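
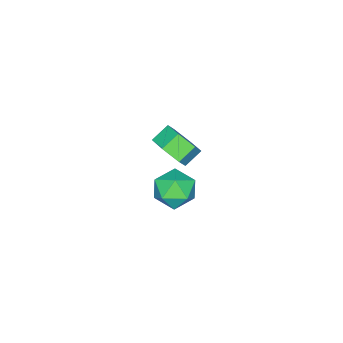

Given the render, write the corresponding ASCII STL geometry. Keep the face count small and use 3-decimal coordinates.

solid 
facet normal -0.274 0.960 0.063
outer loop
vertex -1.45 0.505 -2.272
vertex -1.705 0.358 -1.142
vertex -0.631 0.686 -1.46
endloop
endfacet
facet normal 0.234 0.872 -0.430
outer loop
vertex -1.45 0.505 -2.272
vertex -0.631 0.686 -1.46
vertex -0.36 0.126 -2.447
endloop
endfacet
facet normal -0.006 0.405 -0.914
outer loop
vertex -1.45 0.505 -2.272
vertex -0.36 0.126 -2.447
vertex -1.267 -0.548 -2.74
endloop
endfacet
facet normal -0.663 0.205 -0.720
outer loop
vertex -1.45 0.505 -2.272
vertex -1.267 -0.548 -2.74
vertex -2.098 -0.404 -1.934
endloop
endfacet
facet normal -0.829 0.548 -0.116
outer loop
vertex -1.45 0.505 -2.272
vertex -2.098 -0.404 -1.934
vertex -1.705 0.358 -1.142
endloop
endfacet
facet normal 0.804 0.584 -0.111
outer loop
vertex -0.36 0.126 -2.447
vertex -0.631 0.686 -1.46
vertex 0.058 -0.256 -1.426
endloop
endfacet
facet normal -0.018 0.726 0.687
outer loop
vertex -0.631 0.686 -1.46
vertex -1.705 0.358 -1.142
vertex -0.773 -0.112 -0.62
endloop
endfacet
facet normal -0.916 0.059 0.397
outer loop
vertex -1.705 0.358 -1.142
vertex -2.098 -0.404 -1.934
vertex -1.68 -0.786 -0.913
endloop
endfacet
facet normal -0.648 -0.495 -0.579
outer loop
vertex -2.098 -0.404 -1.934
vertex -1.267 -0.548 -2.74
vertex -1.409 -1.346 -1.9
endloop
endfacet
facet normal 0.415 -0.170 -0.894
outer loop
vertex -1.267 -0.548 -2.74
vertex -0.36 0.126 -2.447
vertex -0.335 -1.018 -2.218
endloop
endfacet
facet normal 0.663 -0.205 0.720
outer loop
vertex -0.59 -1.165 -1.088
vertex 0.058 -0.256 -1.426
vertex -0.773 -0.112 -0.62
endloop
endfacet
facet normal 0.006 -0.405 0.914
outer loop
vertex -0.59 -1.165 -1.088
vertex -0.773 -0.112 -0.62
vertex -1.68 -0.786 -0.913
endloop
endfacet
facet normal -0.234 -0.872 0.430
outer loop
vertex -0.59 -1.165 -1.088
vertex -1.68 -0.786 -0.913
vertex -1.409 -1.346 -1.9
endloop
endfacet
facet normal 0.274 -0.960 -0.063
outer loop
vertex -0.59 -1.165 -1.088
vertex -1.409 -1.346 -1.9
vertex -0.335 -1.018 -2.218
endloop
endfacet
facet normal 0.829 -0.548 0.116
outer loop
vertex -0.59 -1.165 -1.088
vertex -0.335 -1.018 -2.218
vertex 0.058 -0.256 -1.426
endloop
endfacet
facet normal 0.648 0.495 0.579
outer loop
vertex -0.773 -0.112 -0.62
vertex 0.058 -0.256 -1.426
vertex -0.631 0.686 -1.46
endloop
endfacet
facet normal -0.415 0.170 0.894
outer loop
vertex -1.68 -0.786 -0.913
vertex -0.773 -0.112 -0.62
vertex -1.705 0.358 -1.142
endloop
endfacet
facet normal -0.804 -0.584 0.111
outer loop
vertex -1.409 -1.346 -1.9
vertex -1.68 -0.786 -0.913
vertex -2.098 -0.404 -1.934
endloop
endfacet
facet normal 0.018 -0.726 -0.687
outer loop
vertex -0.335 -1.018 -2.218
vertex -1.409 -1.346 -1.9
vertex -1.267 -0.548 -2.74
endloop
endfacet
facet normal 0.916 -0.059 -0.397
outer loop
vertex 0.058 -0.256 -1.426
vertex -0.335 -1.018 -2.218
vertex -0.36 0.126 -2.447
endloop
endfacet
facet normal 0.808 -0.248 -0.534
outer loop
vertex 1.46 0.808 4.324
vertex 0.89 0.741 3.492
vertex 1.323 1.62 3.74
endloop
endfacet
facet normal 0.572 0.540 0.617
outer loop
vertex 1.46 0.808 4.324
vertex 1.323 1.62 3.74
vertex 0.619 1.065 4.879
endloop
endfacet
facet normal 0.572 0.540 0.617
outer loop
vertex 0.619 1.065 4.879
vertex 1.323 1.62 3.74
vertex 0.482 1.877 4.295
endloop
endfacet
facet normal -0.808 0.248 0.534
outer loop
vertex 0.619 1.065 4.879
vertex 0.482 1.877 4.295
vertex 0.05 0.999 4.048
endloop
endfacet
facet normal 0.808 -0.247 -0.534
outer loop
vertex 1.323 1.62 3.74
vertex 0.89 0.741 3.492
vertex 0.753 1.554 2.908
endloop
endfacet
facet normal 0.169 0.967 -0.192
outer loop
vertex 1.323 1.62 3.74
vertex 0.753 1.554 2.908
vertex 0.482 1.877 4.295
endloop
endfacet
facet normal 0.168 0.967 -0.192
outer loop
vertex 0.482 1.877 4.295
vertex 0.753 1.554 2.908
vertex -0.088 1.811 3.464
endloop
endfacet
facet normal -0.808 0.247 0.535
outer loop
vertex 0.482 1.877 4.295
vertex -0.088 1.811 3.464
vertex 0.05 0.999 4.048
endloop
endfacet
facet normal 0.809 -0.247 -0.534
outer loop
vertex 0.753 1.554 2.908
vertex 0.89 0.741 3.492
vertex 0.321 0.675 2.661
endloop
endfacet
facet normal -0.405 0.426 -0.809
outer loop
vertex 0.753 1.554 2.908
vertex 0.321 0.675 2.661
vertex -0.088 1.811 3.464
endloop
endfacet
facet normal -0.404 0.427 -0.809
outer loop
vertex -0.088 1.811 3.464
vertex 0.321 0.675 2.661
vertex -0.52 0.932 3.216
endloop
endfacet
facet normal -0.809 0.247 0.534
outer loop
vertex -0.088 1.811 3.464
vertex -0.52 0.932 3.216
vertex 0.05 0.999 4.048
endloop
endfacet
facet normal 0.808 -0.248 -0.534
outer loop
vertex 0.321 0.675 2.661
vertex 0.89 0.741 3.492
vertex 0.458 -0.137 3.245
endloop
endfacet
facet normal -0.572 -0.540 -0.617
outer loop
vertex 0.321 0.675 2.661
vertex 0.458 -0.137 3.245
vertex -0.52 0.932 3.216
endloop
endfacet
facet normal -0.572 -0.540 -0.617
outer loop
vertex -0.52 0.932 3.216
vertex 0.458 -0.137 3.245
vertex -0.383 0.12 3.8
endloop
endfacet
facet normal -0.808 0.248 0.534
outer loop
vertex -0.52 0.932 3.216
vertex -0.383 0.12 3.8
vertex 0.05 0.999 4.048
endloop
endfacet
facet normal 0.808 -0.247 -0.535
outer loop
vertex 0.458 -0.137 3.245
vertex 0.89 0.741 3.492
vertex 1.028 -0.071 4.076
endloop
endfacet
facet normal -0.168 -0.967 0.192
outer loop
vertex 0.458 -0.137 3.245
vertex 1.028 -0.071 4.076
vertex -0.383 0.12 3.8
endloop
endfacet
facet normal -0.168 -0.967 0.192
outer loop
vertex -0.383 0.12 3.8
vertex 1.028 -0.071 4.076
vertex 0.187 0.186 4.632
endloop
endfacet
facet normal -0.808 0.247 0.534
outer loop
vertex -0.383 0.12 3.8
vertex 0.187 0.186 4.632
vertex 0.05 0.999 4.048
endloop
endfacet
facet normal 0.809 -0.247 -0.534
outer loop
vertex 1.028 -0.071 4.076
vertex 0.89 0.741 3.492
vertex 1.46 0.808 4.324
endloop
endfacet
facet normal 0.404 -0.427 0.809
outer loop
vertex 1.028 -0.071 4.076
vertex 1.46 0.808 4.324
vertex 0.187 0.186 4.632
endloop
endfacet
facet normal 0.404 -0.426 0.809
outer loop
vertex 0.187 0.186 4.632
vertex 1.46 0.808 4.324
vertex 0.619 1.065 4.879
endloop
endfacet
facet normal -0.809 0.247 0.534
outer loop
vertex 0.187 0.186 4.632
vertex 0.619 1.065 4.879
vertex 0.05 0.999 4.048
endloop
endfacet

endsolid


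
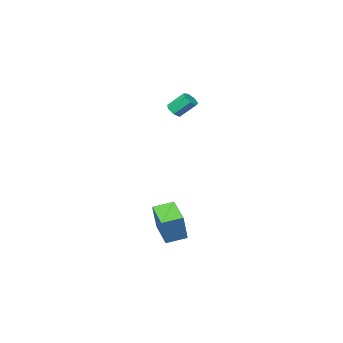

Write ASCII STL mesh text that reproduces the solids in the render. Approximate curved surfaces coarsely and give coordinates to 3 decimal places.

solid 
facet normal 0.474 -0.525 -0.707
outer loop
vertex 0.78 -1.48 3.143
vertex 0.285 -1.559 2.87
vertex 0.662 -1.135 2.808
endloop
endfacet
facet normal 0.847 0.489 0.205
outer loop
vertex 0.78 -1.48 3.143
vertex 0.662 -1.135 2.808
vertex 0.149 -0.782 4.083
endloop
endfacet
facet normal 0.847 0.489 0.205
outer loop
vertex 0.149 -0.782 4.083
vertex 0.662 -1.135 2.808
vertex 0.031 -0.437 3.748
endloop
endfacet
facet normal -0.475 0.524 0.707
outer loop
vertex 0.149 -0.782 4.083
vertex 0.031 -0.437 3.748
vertex -0.345 -0.861 3.81
endloop
endfacet
facet normal 0.474 -0.525 -0.707
outer loop
vertex 0.662 -1.135 2.808
vertex 0.285 -1.559 2.87
vertex 0.26 -1.11 2.52
endloop
endfacet
facet normal 0.341 0.850 -0.402
outer loop
vertex 0.662 -1.135 2.808
vertex 0.26 -1.11 2.52
vertex 0.031 -0.437 3.748
endloop
endfacet
facet normal 0.342 0.850 -0.402
outer loop
vertex 0.031 -0.437 3.748
vertex 0.26 -1.11 2.52
vertex -0.37 -0.412 3.46
endloop
endfacet
facet normal -0.475 0.524 0.707
outer loop
vertex 0.031 -0.437 3.748
vertex -0.37 -0.412 3.46
vertex -0.345 -0.861 3.81
endloop
endfacet
facet normal 0.476 -0.524 -0.706
outer loop
vertex 0.26 -1.11 2.52
vertex 0.285 -1.559 2.87
vertex -0.122 -1.423 2.495
endloop
endfacet
facet normal -0.421 0.570 -0.705
outer loop
vertex 0.26 -1.11 2.52
vertex -0.122 -1.423 2.495
vertex -0.37 -0.412 3.46
endloop
endfacet
facet normal -0.422 0.570 -0.705
outer loop
vertex -0.37 -0.412 3.46
vertex -0.122 -1.423 2.495
vertex -0.753 -0.725 3.436
endloop
endfacet
facet normal -0.473 0.525 0.707
outer loop
vertex -0.37 -0.412 3.46
vertex -0.753 -0.725 3.436
vertex -0.345 -0.861 3.81
endloop
endfacet
facet normal 0.475 -0.526 -0.706
outer loop
vertex -0.122 -1.423 2.495
vertex 0.285 -1.559 2.87
vertex -0.198 -1.838 2.753
endloop
endfacet
facet normal -0.867 -0.139 -0.479
outer loop
vertex -0.122 -1.423 2.495
vertex -0.198 -1.838 2.753
vertex -0.753 -0.725 3.436
endloop
endfacet
facet normal -0.867 -0.139 -0.478
outer loop
vertex -0.753 -0.725 3.436
vertex -0.198 -1.838 2.753
vertex -0.828 -1.14 3.693
endloop
endfacet
facet normal -0.474 0.524 0.708
outer loop
vertex -0.753 -0.725 3.436
vertex -0.828 -1.14 3.693
vertex -0.345 -0.861 3.81
endloop
endfacet
facet normal 0.474 -0.525 -0.707
outer loop
vertex -0.198 -1.838 2.753
vertex 0.285 -1.559 2.87
vertex 0.091 -2.043 3.099
endloop
endfacet
facet normal -0.659 -0.744 0.110
outer loop
vertex -0.198 -1.838 2.753
vertex 0.091 -2.043 3.099
vertex -0.828 -1.14 3.693
endloop
endfacet
facet normal -0.660 -0.743 0.109
outer loop
vertex -0.828 -1.14 3.693
vertex 0.091 -2.043 3.099
vertex -0.54 -1.345 4.039
endloop
endfacet
facet normal -0.475 0.525 0.706
outer loop
vertex -0.828 -1.14 3.693
vertex -0.54 -1.345 4.039
vertex -0.345 -0.861 3.81
endloop
endfacet
facet normal 0.474 -0.525 -0.707
outer loop
vertex 0.091 -2.043 3.099
vertex 0.285 -1.559 2.87
vertex 0.525 -1.884 3.272
endloop
endfacet
facet normal 0.044 -0.788 0.614
outer loop
vertex 0.091 -2.043 3.099
vertex 0.525 -1.884 3.272
vertex -0.54 -1.345 4.039
endloop
endfacet
facet normal 0.044 -0.788 0.614
outer loop
vertex -0.54 -1.345 4.039
vertex 0.525 -1.884 3.272
vertex -0.105 -1.186 4.212
endloop
endfacet
facet normal -0.473 0.525 0.707
outer loop
vertex -0.54 -1.345 4.039
vertex -0.105 -1.186 4.212
vertex -0.345 -0.861 3.81
endloop
endfacet
facet normal 0.474 -0.525 -0.707
outer loop
vertex 0.525 -1.884 3.272
vertex 0.285 -1.559 2.87
vertex 0.78 -1.48 3.143
endloop
endfacet
facet normal 0.714 -0.241 0.657
outer loop
vertex 0.525 -1.884 3.272
vertex 0.78 -1.48 3.143
vertex -0.105 -1.186 4.212
endloop
endfacet
facet normal 0.715 -0.239 0.657
outer loop
vertex -0.105 -1.186 4.212
vertex 0.78 -1.48 3.143
vertex 0.149 -0.782 4.083
endloop
endfacet
facet normal -0.475 0.524 0.707
outer loop
vertex -0.105 -1.186 4.212
vertex 0.149 -0.782 4.083
vertex -0.345 -0.861 3.81
endloop
endfacet
facet normal -0.891 0.400 0.216
outer loop
vertex 3.186 2.14 -2.309
vertex 3.72 3.638 -2.88
vertex 2.536 1.678 -4.132
endloop
endfacet
facet normal -0.316 -0.887 0.337
outer loop
vertex 3.64 1.182 -4.4
vertex 3.186 2.14 -2.309
vertex 2.536 1.678 -4.132
endloop
endfacet
facet normal -0.891 0.400 0.216
outer loop
vertex 2.536 1.678 -4.132
vertex 3.72 3.638 -2.88
vertex 3.07 3.176 -4.703
endloop
endfacet
facet normal -0.327 -0.233 -0.916
outer loop
vertex 3.07 3.176 -4.703
vertex 3.64 1.182 -4.4
vertex 2.536 1.678 -4.132
endloop
endfacet
facet normal 0.327 0.233 0.916
outer loop
vertex 3.186 2.14 -2.309
vertex 4.824 3.142 -3.148
vertex 3.72 3.638 -2.88
endloop
endfacet
facet normal -0.316 -0.887 0.337
outer loop
vertex 4.29 1.644 -2.577
vertex 3.186 2.14 -2.309
vertex 3.64 1.182 -4.4
endloop
endfacet
facet normal 0.327 0.233 0.916
outer loop
vertex 4.29 1.644 -2.577
vertex 4.824 3.142 -3.148
vertex 3.186 2.14 -2.309
endloop
endfacet
facet normal 0.316 0.887 -0.337
outer loop
vertex 3.72 3.638 -2.88
vertex 4.824 3.142 -3.148
vertex 3.07 3.176 -4.703
endloop
endfacet
facet normal -0.327 -0.233 -0.916
outer loop
vertex 4.174 2.68 -4.971
vertex 3.64 1.182 -4.4
vertex 3.07 3.176 -4.703
endloop
endfacet
facet normal 0.316 0.887 -0.337
outer loop
vertex 3.07 3.176 -4.703
vertex 4.824 3.142 -3.148
vertex 4.174 2.68 -4.971
endloop
endfacet
facet normal 0.891 -0.400 -0.216
outer loop
vertex 4.174 2.68 -4.971
vertex 4.29 1.644 -2.577
vertex 3.64 1.182 -4.4
endloop
endfacet
facet normal 0.891 -0.400 -0.216
outer loop
vertex 4.824 3.142 -3.148
vertex 4.29 1.644 -2.577
vertex 4.174 2.68 -4.971
endloop
endfacet

endsolid


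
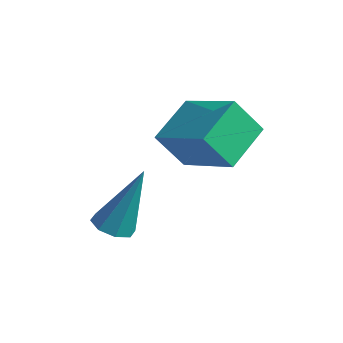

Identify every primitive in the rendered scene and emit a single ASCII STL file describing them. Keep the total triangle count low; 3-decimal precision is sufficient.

solid 
facet normal -0.205 -0.362 -0.909
outer loop
vertex 0.365 0.558 -3.99
vertex -0.029 0.937 -4.052
vertex 0.509 0.913 -4.164
endloop
endfacet
facet normal 0.939 -0.286 0.193
outer loop
vertex 0.365 0.558 -3.99
vertex 0.509 0.913 -4.164
vertex 0.349 1.603 -2.368
endloop
endfacet
facet normal -0.206 -0.358 -0.911
outer loop
vertex 0.509 0.913 -4.164
vertex -0.029 0.937 -4.052
vertex 0.338 1.283 -4.271
endloop
endfacet
facet normal 0.913 0.401 -0.073
outer loop
vertex 0.509 0.913 -4.164
vertex 0.338 1.283 -4.271
vertex 0.349 1.603 -2.368
endloop
endfacet
facet normal -0.204 -0.360 -0.910
outer loop
vertex 0.338 1.283 -4.271
vertex -0.029 0.937 -4.052
vertex -0.048 1.449 -4.25
endloop
endfacet
facet normal 0.383 0.911 -0.155
outer loop
vertex 0.338 1.283 -4.271
vertex -0.048 1.449 -4.25
vertex 0.349 1.603 -2.368
endloop
endfacet
facet normal -0.205 -0.360 -0.910
outer loop
vertex -0.048 1.449 -4.25
vertex -0.029 0.937 -4.052
vertex -0.423 1.316 -4.113
endloop
endfacet
facet normal -0.336 0.942 -0.006
outer loop
vertex -0.048 1.449 -4.25
vertex -0.423 1.316 -4.113
vertex 0.349 1.603 -2.368
endloop
endfacet
facet normal -0.205 -0.360 -0.910
outer loop
vertex -0.423 1.316 -4.113
vertex -0.029 0.937 -4.052
vertex -0.567 0.96 -3.94
endloop
endfacet
facet normal -0.830 0.476 0.289
outer loop
vertex -0.423 1.316 -4.113
vertex -0.567 0.96 -3.94
vertex 0.349 1.603 -2.368
endloop
endfacet
facet normal -0.205 -0.359 -0.911
outer loop
vertex -0.567 0.96 -3.94
vertex -0.029 0.937 -4.052
vertex -0.396 0.591 -3.833
endloop
endfacet
facet normal -0.804 -0.212 0.555
outer loop
vertex -0.567 0.96 -3.94
vertex -0.396 0.591 -3.833
vertex 0.349 1.603 -2.368
endloop
endfacet
facet normal -0.203 -0.361 -0.910
outer loop
vertex -0.396 0.591 -3.833
vertex -0.029 0.937 -4.052
vertex -0.01 0.424 -3.853
endloop
endfacet
facet normal -0.278 -0.719 0.638
outer loop
vertex -0.396 0.591 -3.833
vertex -0.01 0.424 -3.853
vertex 0.349 1.603 -2.368
endloop
endfacet
facet normal -0.204 -0.361 -0.910
outer loop
vertex -0.01 0.424 -3.853
vertex -0.029 0.937 -4.052
vertex 0.365 0.558 -3.99
endloop
endfacet
facet normal 0.446 -0.750 0.488
outer loop
vertex -0.01 0.424 -3.853
vertex 0.365 0.558 -3.99
vertex 0.349 1.603 -2.368
endloop
endfacet
facet normal -0.456 -0.350 0.818
outer loop
vertex 1.425 2.359 -1.196
vertex 1.31 3.636 -0.713
vertex -0.099 2.517 -1.978
endloop
endfacet
facet normal 0.084 -0.932 -0.353
outer loop
vertex 0.43 2.924 -2.927
vertex 1.425 2.359 -1.196
vertex -0.099 2.517 -1.978
endloop
endfacet
facet normal -0.456 -0.350 0.818
outer loop
vertex -0.099 2.517 -1.978
vertex 1.31 3.636 -0.713
vertex -0.214 3.794 -1.495
endloop
endfacet
facet normal -0.886 0.092 -0.454
outer loop
vertex -0.214 3.794 -1.495
vertex 0.43 2.924 -2.927
vertex -0.099 2.517 -1.978
endloop
endfacet
facet normal 0.886 -0.092 0.454
outer loop
vertex 1.425 2.359 -1.196
vertex 1.839 4.043 -1.662
vertex 1.31 3.636 -0.713
endloop
endfacet
facet normal 0.084 -0.932 -0.353
outer loop
vertex 1.954 2.766 -2.145
vertex 1.425 2.359 -1.196
vertex 0.43 2.924 -2.927
endloop
endfacet
facet normal 0.886 -0.092 0.454
outer loop
vertex 1.954 2.766 -2.145
vertex 1.839 4.043 -1.662
vertex 1.425 2.359 -1.196
endloop
endfacet
facet normal -0.084 0.932 0.353
outer loop
vertex 1.31 3.636 -0.713
vertex 1.839 4.043 -1.662
vertex -0.214 3.794 -1.495
endloop
endfacet
facet normal -0.886 0.092 -0.454
outer loop
vertex 0.315 4.201 -2.444
vertex 0.43 2.924 -2.927
vertex -0.214 3.794 -1.495
endloop
endfacet
facet normal -0.084 0.932 0.353
outer loop
vertex -0.214 3.794 -1.495
vertex 1.839 4.043 -1.662
vertex 0.315 4.201 -2.444
endloop
endfacet
facet normal 0.456 0.350 -0.818
outer loop
vertex 0.315 4.201 -2.444
vertex 1.954 2.766 -2.145
vertex 0.43 2.924 -2.927
endloop
endfacet
facet normal 0.456 0.350 -0.818
outer loop
vertex 1.839 4.043 -1.662
vertex 1.954 2.766 -2.145
vertex 0.315 4.201 -2.444
endloop
endfacet

endsolid


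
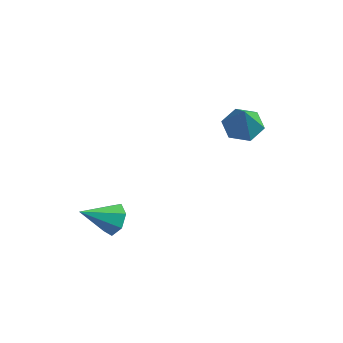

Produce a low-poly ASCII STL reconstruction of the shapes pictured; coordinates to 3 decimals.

solid 
facet normal -0.215 0.388 -0.896
outer loop
vertex 3.276 3.173 0.724
vertex 2.49 2.92 0.803
vertex 2.713 3.671 1.075
endloop
endfacet
facet normal 0.726 0.461 0.511
outer loop
vertex 3.276 3.173 0.724
vertex 2.713 3.671 1.075
vertex 2.81 2.34 2.137
endloop
endfacet
facet normal -0.215 0.388 -0.896
outer loop
vertex 2.713 3.671 1.075
vertex 2.49 2.92 0.803
vertex 1.926 3.418 1.154
endloop
endfacet
facet normal -0.119 0.614 0.780
outer loop
vertex 2.713 3.671 1.075
vertex 1.926 3.418 1.154
vertex 2.81 2.34 2.137
endloop
endfacet
facet normal -0.214 0.389 -0.896
outer loop
vertex 1.926 3.418 1.154
vertex 2.49 2.92 0.803
vertex 1.703 2.666 0.881
endloop
endfacet
facet normal -0.752 -0.016 0.659
outer loop
vertex 1.926 3.418 1.154
vertex 1.703 2.666 0.881
vertex 2.81 2.34 2.137
endloop
endfacet
facet normal -0.214 0.389 -0.896
outer loop
vertex 1.703 2.666 0.881
vertex 2.49 2.92 0.803
vertex 2.267 2.168 0.53
endloop
endfacet
facet normal -0.539 -0.799 0.268
outer loop
vertex 1.703 2.666 0.881
vertex 2.267 2.168 0.53
vertex 2.81 2.34 2.137
endloop
endfacet
facet normal -0.216 0.389 -0.896
outer loop
vertex 2.267 2.168 0.53
vertex 2.49 2.92 0.803
vertex 3.053 2.422 0.451
endloop
endfacet
facet normal 0.307 -0.952 -0.002
outer loop
vertex 2.267 2.168 0.53
vertex 3.053 2.422 0.451
vertex 2.81 2.34 2.137
endloop
endfacet
facet normal -0.215 0.389 -0.895
outer loop
vertex 3.053 2.422 0.451
vertex 2.49 2.92 0.803
vertex 3.276 3.173 0.724
endloop
endfacet
facet normal 0.939 -0.322 0.120
outer loop
vertex 3.053 2.422 0.451
vertex 3.276 3.173 0.724
vertex 2.81 2.34 2.137
endloop
endfacet
facet normal 0.571 0.609 -0.550
outer loop
vertex -0.061 -1.603 -2.037
vertex -0.563 -1.622 -2.58
vertex -0.517 -1.152 -2.011
endloop
endfacet
facet normal 0.160 0.105 0.982
outer loop
vertex -0.061 -1.603 -2.037
vertex -0.517 -1.152 -2.011
vertex -1.477 -2.598 -1.7
endloop
endfacet
facet normal 0.571 0.610 -0.550
outer loop
vertex -0.517 -1.152 -2.011
vertex -0.563 -1.622 -2.58
vertex -1.008 -1.055 -2.413
endloop
endfacet
facet normal -0.495 0.484 0.722
outer loop
vertex -0.517 -1.152 -2.011
vertex -1.008 -1.055 -2.413
vertex -1.477 -2.598 -1.7
endloop
endfacet
facet normal 0.570 0.610 -0.551
outer loop
vertex -1.008 -1.055 -2.413
vertex -0.563 -1.622 -2.58
vertex -1.164 -1.386 -2.941
endloop
endfacet
facet normal -0.944 0.322 0.077
outer loop
vertex -1.008 -1.055 -2.413
vertex -1.164 -1.386 -2.941
vertex -1.477 -2.598 -1.7
endloop
endfacet
facet normal 0.570 0.609 -0.551
outer loop
vertex -1.164 -1.386 -2.941
vertex -0.563 -1.622 -2.58
vertex -0.868 -1.895 -3.197
endloop
endfacet
facet normal -0.847 -0.258 -0.466
outer loop
vertex -1.164 -1.386 -2.941
vertex -0.868 -1.895 -3.197
vertex -1.477 -2.598 -1.7
endloop
endfacet
facet normal 0.570 0.609 -0.551
outer loop
vertex -0.868 -1.895 -3.197
vertex -0.563 -1.622 -2.58
vertex -0.342 -2.198 -2.988
endloop
endfacet
facet normal -0.276 -0.822 -0.498
outer loop
vertex -0.868 -1.895 -3.197
vertex -0.342 -2.198 -2.988
vertex -1.477 -2.598 -1.7
endloop
endfacet
facet normal 0.572 0.609 -0.550
outer loop
vertex -0.342 -2.198 -2.988
vertex -0.563 -1.622 -2.58
vertex 0.017 -2.069 -2.472
endloop
endfacet
facet normal 0.335 -0.942 0.003
outer loop
vertex -0.342 -2.198 -2.988
vertex 0.017 -2.069 -2.472
vertex -1.477 -2.598 -1.7
endloop
endfacet
facet normal 0.572 0.609 -0.550
outer loop
vertex 0.017 -2.069 -2.472
vertex -0.563 -1.622 -2.58
vertex -0.061 -1.603 -2.037
endloop
endfacet
facet normal 0.530 -0.530 0.662
outer loop
vertex 0.017 -2.069 -2.472
vertex -0.061 -1.603 -2.037
vertex -1.477 -2.598 -1.7
endloop
endfacet

endsolid


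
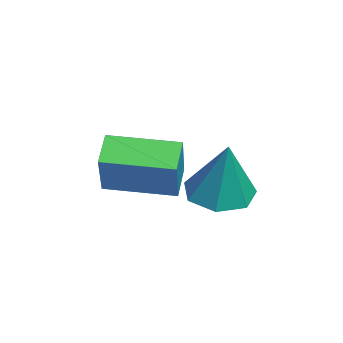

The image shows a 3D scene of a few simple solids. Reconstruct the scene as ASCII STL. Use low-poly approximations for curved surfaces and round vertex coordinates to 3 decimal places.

solid 
facet normal -0.361 -0.089 -0.928
outer loop
vertex -0.2 0.235 1.207
vertex -1.026 0.356 1.517
vertex -0.445 0.967 1.232
endloop
endfacet
facet normal 0.948 0.316 0.027
outer loop
vertex -0.2 0.235 1.207
vertex -0.445 0.967 1.232
vertex -0.354 0.524 3.243
endloop
endfacet
facet normal -0.360 -0.091 -0.929
outer loop
vertex -0.445 0.967 1.232
vertex -1.026 0.356 1.517
vertex -1.128 1.239 1.47
endloop
endfacet
facet normal 0.417 0.891 0.178
outer loop
vertex -0.445 0.967 1.232
vertex -1.128 1.239 1.47
vertex -0.354 0.524 3.243
endloop
endfacet
facet normal -0.361 -0.091 -0.928
outer loop
vertex -1.128 1.239 1.47
vertex -1.026 0.356 1.517
vertex -1.733 0.846 1.744
endloop
endfacet
facet normal -0.320 0.822 0.471
outer loop
vertex -1.128 1.239 1.47
vertex -1.733 0.846 1.744
vertex -0.354 0.524 3.243
endloop
endfacet
facet normal -0.361 -0.091 -0.928
outer loop
vertex -1.733 0.846 1.744
vertex -1.026 0.356 1.517
vertex -1.806 0.084 1.847
endloop
endfacet
facet normal -0.709 0.161 0.687
outer loop
vertex -1.733 0.846 1.744
vertex -1.806 0.084 1.847
vertex -0.354 0.524 3.243
endloop
endfacet
facet normal -0.361 -0.091 -0.928
outer loop
vertex -1.806 0.084 1.847
vertex -1.026 0.356 1.517
vertex -1.291 -0.473 1.701
endloop
endfacet
facet normal -0.456 -0.595 0.662
outer loop
vertex -1.806 0.084 1.847
vertex -1.291 -0.473 1.701
vertex -0.354 0.524 3.243
endloop
endfacet
facet normal -0.361 -0.090 -0.928
outer loop
vertex -1.291 -0.473 1.701
vertex -1.026 0.356 1.517
vertex -0.576 -0.406 1.416
endloop
endfacet
facet normal 0.248 -0.875 0.415
outer loop
vertex -1.291 -0.473 1.701
vertex -0.576 -0.406 1.416
vertex -0.354 0.524 3.243
endloop
endfacet
facet normal -0.362 -0.091 -0.928
outer loop
vertex -0.576 -0.406 1.416
vertex -1.026 0.356 1.517
vertex -0.2 0.235 1.207
endloop
endfacet
facet normal 0.873 -0.469 0.133
outer loop
vertex -0.576 -0.406 1.416
vertex -0.2 0.235 1.207
vertex -0.354 0.524 3.243
endloop
endfacet
facet normal -0.775 0.166 0.609
outer loop
vertex -3.208 -2.375 2.544
vertex -2.918 -0.473 2.395
vertex -4.257 -2.321 1.195
endloop
endfacet
facet normal -0.150 -0.986 0.077
outer loop
vertex -3.482 -2.487 0.585
vertex -3.208 -2.375 2.544
vertex -4.257 -2.321 1.195
endloop
endfacet
facet normal -0.775 0.166 0.609
outer loop
vertex -4.257 -2.321 1.195
vertex -2.918 -0.473 2.395
vertex -3.967 -0.419 1.045
endloop
endfacet
facet normal -0.614 0.031 -0.789
outer loop
vertex -3.967 -0.419 1.045
vertex -3.482 -2.487 0.585
vertex -4.257 -2.321 1.195
endloop
endfacet
facet normal 0.614 -0.032 0.789
outer loop
vertex -3.208 -2.375 2.544
vertex -2.143 -0.639 1.785
vertex -2.918 -0.473 2.395
endloop
endfacet
facet normal -0.150 -0.986 0.077
outer loop
vertex -2.433 -2.541 1.935
vertex -3.208 -2.375 2.544
vertex -3.482 -2.487 0.585
endloop
endfacet
facet normal 0.613 -0.031 0.789
outer loop
vertex -2.433 -2.541 1.935
vertex -2.143 -0.639 1.785
vertex -3.208 -2.375 2.544
endloop
endfacet
facet normal 0.150 0.986 -0.077
outer loop
vertex -2.918 -0.473 2.395
vertex -2.143 -0.639 1.785
vertex -3.967 -0.419 1.045
endloop
endfacet
facet normal -0.613 0.032 -0.789
outer loop
vertex -3.192 -0.585 0.436
vertex -3.482 -2.487 0.585
vertex -3.967 -0.419 1.045
endloop
endfacet
facet normal 0.150 0.986 -0.077
outer loop
vertex -3.967 -0.419 1.045
vertex -2.143 -0.639 1.785
vertex -3.192 -0.585 0.436
endloop
endfacet
facet normal 0.775 -0.166 -0.609
outer loop
vertex -3.192 -0.585 0.436
vertex -2.433 -2.541 1.935
vertex -3.482 -2.487 0.585
endloop
endfacet
facet normal 0.775 -0.166 -0.609
outer loop
vertex -2.143 -0.639 1.785
vertex -2.433 -2.541 1.935
vertex -3.192 -0.585 0.436
endloop
endfacet

endsolid


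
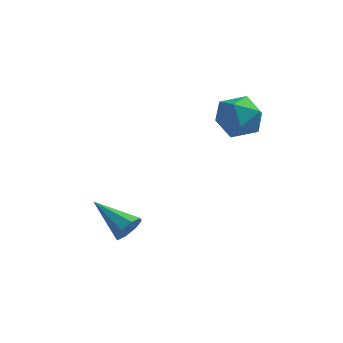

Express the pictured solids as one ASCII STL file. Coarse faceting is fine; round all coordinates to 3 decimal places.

solid 
facet normal 0.832 -0.336 -0.441
outer loop
vertex -0.297 -0.487 -1.411
vertex -0.683 -0.726 -1.957
vertex -0.355 -0.115 -1.804
endloop
endfacet
facet normal 0.249 0.722 0.646
outer loop
vertex -0.297 -0.487 -1.411
vertex -0.355 -0.115 -1.804
vertex -2.297 -0.074 -1.103
endloop
endfacet
facet normal 0.832 -0.336 -0.441
outer loop
vertex -0.355 -0.115 -1.804
vertex -0.683 -0.726 -1.957
vertex -0.605 -0.102 -2.286
endloop
endfacet
facet normal 0.026 1.000 0.013
outer loop
vertex -0.355 -0.115 -1.804
vertex -0.605 -0.102 -2.286
vertex -2.297 -0.074 -1.103
endloop
endfacet
facet normal 0.833 -0.336 -0.440
outer loop
vertex -0.605 -0.102 -2.286
vertex -0.683 -0.726 -1.957
vertex -0.9 -0.454 -2.576
endloop
endfacet
facet normal -0.367 0.755 -0.543
outer loop
vertex -0.605 -0.102 -2.286
vertex -0.9 -0.454 -2.576
vertex -2.297 -0.074 -1.103
endloop
endfacet
facet normal 0.833 -0.336 -0.440
outer loop
vertex -0.9 -0.454 -2.576
vertex -0.683 -0.726 -1.957
vertex -1.068 -0.966 -2.503
endloop
endfacet
facet normal -0.702 0.131 -0.700
outer loop
vertex -0.9 -0.454 -2.576
vertex -1.068 -0.966 -2.503
vertex -2.297 -0.074 -1.103
endloop
endfacet
facet normal 0.833 -0.336 -0.440
outer loop
vertex -1.068 -0.966 -2.503
vertex -0.683 -0.726 -1.957
vertex -1.01 -1.337 -2.11
endloop
endfacet
facet normal -0.782 -0.507 -0.363
outer loop
vertex -1.068 -0.966 -2.503
vertex -1.01 -1.337 -2.11
vertex -2.297 -0.074 -1.103
endloop
endfacet
facet normal 0.833 -0.336 -0.439
outer loop
vertex -1.01 -1.337 -2.11
vertex -0.683 -0.726 -1.957
vertex -0.761 -1.35 -1.628
endloop
endfacet
facet normal -0.560 -0.784 0.268
outer loop
vertex -1.01 -1.337 -2.11
vertex -0.761 -1.35 -1.628
vertex -2.297 -0.074 -1.103
endloop
endfacet
facet normal 0.832 -0.337 -0.442
outer loop
vertex -0.761 -1.35 -1.628
vertex -0.683 -0.726 -1.957
vertex -0.465 -0.998 -1.339
endloop
endfacet
facet normal -0.165 -0.539 0.826
outer loop
vertex -0.761 -1.35 -1.628
vertex -0.465 -0.998 -1.339
vertex -2.297 -0.074 -1.103
endloop
endfacet
facet normal 0.832 -0.336 -0.441
outer loop
vertex -0.465 -0.998 -1.339
vertex -0.683 -0.726 -1.957
vertex -0.297 -0.487 -1.411
endloop
endfacet
facet normal 0.168 0.083 0.982
outer loop
vertex -0.465 -0.998 -1.339
vertex -0.297 -0.487 -1.411
vertex -2.297 -0.074 -1.103
endloop
endfacet
facet normal -0.674 -0.382 0.633
outer loop
vertex 1.881 2.898 3.483
vertex 1.982 1.921 3.001
vertex 2.626 2.184 3.845
endloop
endfacet
facet normal -0.311 0.151 0.938
outer loop
vertex 1.881 2.898 3.483
vertex 2.626 2.184 3.845
vertex 2.881 3.243 3.759
endloop
endfacet
facet normal -0.404 0.737 0.541
outer loop
vertex 1.881 2.898 3.483
vertex 2.881 3.243 3.759
vertex 2.395 3.636 2.861
endloop
endfacet
facet normal -0.824 0.566 -0.010
outer loop
vertex 1.881 2.898 3.483
vertex 2.395 3.636 2.861
vertex 1.84 2.819 2.393
endloop
endfacet
facet normal -0.991 -0.125 0.046
outer loop
vertex 1.881 2.898 3.483
vertex 1.84 2.819 2.393
vertex 1.982 1.921 3.001
endloop
endfacet
facet normal 0.383 -0.017 0.924
outer loop
vertex 2.881 3.243 3.759
vertex 2.626 2.184 3.845
vertex 3.6 2.481 3.447
endloop
endfacet
facet normal -0.204 -0.880 0.430
outer loop
vertex 2.626 2.184 3.845
vertex 1.982 1.921 3.001
vertex 3.045 1.664 2.979
endloop
endfacet
facet normal -0.718 -0.465 -0.519
outer loop
vertex 1.982 1.921 3.001
vertex 1.84 2.819 2.393
vertex 2.559 2.057 2.081
endloop
endfacet
facet normal -0.448 0.654 -0.610
outer loop
vertex 1.84 2.819 2.393
vertex 2.395 3.636 2.861
vertex 2.814 3.116 1.995
endloop
endfacet
facet normal 0.231 0.931 0.282
outer loop
vertex 2.395 3.636 2.861
vertex 2.881 3.243 3.759
vertex 3.458 3.379 2.839
endloop
endfacet
facet normal 0.824 -0.566 0.010
outer loop
vertex 3.559 2.402 2.357
vertex 3.6 2.481 3.447
vertex 3.045 1.664 2.979
endloop
endfacet
facet normal 0.404 -0.737 -0.541
outer loop
vertex 3.559 2.402 2.357
vertex 3.045 1.664 2.979
vertex 2.559 2.057 2.081
endloop
endfacet
facet normal 0.311 -0.151 -0.938
outer loop
vertex 3.559 2.402 2.357
vertex 2.559 2.057 2.081
vertex 2.814 3.116 1.995
endloop
endfacet
facet normal 0.674 0.382 -0.633
outer loop
vertex 3.559 2.402 2.357
vertex 2.814 3.116 1.995
vertex 3.458 3.379 2.839
endloop
endfacet
facet normal 0.991 0.125 -0.046
outer loop
vertex 3.559 2.402 2.357
vertex 3.458 3.379 2.839
vertex 3.6 2.481 3.447
endloop
endfacet
facet normal 0.448 -0.654 0.610
outer loop
vertex 3.045 1.664 2.979
vertex 3.6 2.481 3.447
vertex 2.626 2.184 3.845
endloop
endfacet
facet normal -0.231 -0.931 -0.282
outer loop
vertex 2.559 2.057 2.081
vertex 3.045 1.664 2.979
vertex 1.982 1.921 3.001
endloop
endfacet
facet normal -0.383 0.017 -0.924
outer loop
vertex 2.814 3.116 1.995
vertex 2.559 2.057 2.081
vertex 1.84 2.819 2.393
endloop
endfacet
facet normal 0.204 0.880 -0.430
outer loop
vertex 3.458 3.379 2.839
vertex 2.814 3.116 1.995
vertex 2.395 3.636 2.861
endloop
endfacet
facet normal 0.718 0.465 0.519
outer loop
vertex 3.6 2.481 3.447
vertex 3.458 3.379 2.839
vertex 2.881 3.243 3.759
endloop
endfacet

endsolid


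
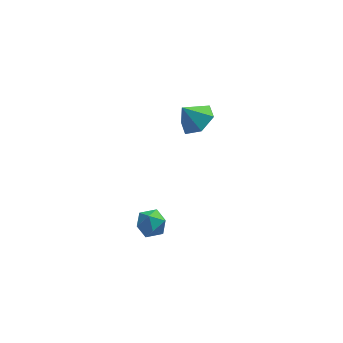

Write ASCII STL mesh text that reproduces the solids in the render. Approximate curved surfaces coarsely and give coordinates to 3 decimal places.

solid 
facet normal 0.590 0.028 -0.807
outer loop
vertex 4.534 1.159 2.177
vertex 3.857 1.446 1.692
vertex 4.384 2.022 2.097
endloop
endfacet
facet normal 0.317 0.142 0.938
outer loop
vertex 4.534 1.159 2.177
vertex 4.384 2.022 2.097
vertex 3.203 1.414 2.588
endloop
endfacet
facet normal 0.590 0.028 -0.807
outer loop
vertex 4.384 2.022 2.097
vertex 3.857 1.446 1.692
vertex 3.708 2.309 1.613
endloop
endfacet
facet normal -0.130 0.763 0.633
outer loop
vertex 4.384 2.022 2.097
vertex 3.708 2.309 1.613
vertex 3.203 1.414 2.588
endloop
endfacet
facet normal 0.590 0.028 -0.807
outer loop
vertex 3.708 2.309 1.613
vertex 3.857 1.446 1.692
vertex 3.181 1.732 1.208
endloop
endfacet
facet normal -0.781 0.606 0.152
outer loop
vertex 3.708 2.309 1.613
vertex 3.181 1.732 1.208
vertex 3.203 1.414 2.588
endloop
endfacet
facet normal 0.590 0.029 -0.807
outer loop
vertex 3.181 1.732 1.208
vertex 3.857 1.446 1.692
vertex 3.331 0.869 1.287
endloop
endfacet
facet normal -0.985 -0.173 -0.024
outer loop
vertex 3.181 1.732 1.208
vertex 3.331 0.869 1.287
vertex 3.203 1.414 2.588
endloop
endfacet
facet normal 0.590 0.029 -0.807
outer loop
vertex 3.331 0.869 1.287
vertex 3.857 1.446 1.692
vertex 4.007 0.582 1.771
endloop
endfacet
facet normal -0.538 -0.795 0.280
outer loop
vertex 3.331 0.869 1.287
vertex 4.007 0.582 1.771
vertex 3.203 1.414 2.588
endloop
endfacet
facet normal 0.590 0.029 -0.807
outer loop
vertex 4.007 0.582 1.771
vertex 3.857 1.446 1.692
vertex 4.534 1.159 2.177
endloop
endfacet
facet normal 0.113 -0.639 0.761
outer loop
vertex 4.007 0.582 1.771
vertex 4.534 1.159 2.177
vertex 3.203 1.414 2.588
endloop
endfacet
facet normal -0.184 0.918 0.352
outer loop
vertex 1.813 -3.29 0.07
vertex 1.4 -3.569 0.582
vertex 2.099 -3.474 0.699
endloop
endfacet
facet normal 0.462 0.886 0.049
outer loop
vertex 1.813 -3.29 0.07
vertex 2.099 -3.474 0.699
vertex 2.446 -3.621 0.091
endloop
endfacet
facet normal 0.377 0.681 -0.628
outer loop
vertex 1.813 -3.29 0.07
vertex 2.446 -3.621 0.091
vertex 1.962 -3.807 -0.401
endloop
endfacet
facet normal -0.321 0.586 -0.744
outer loop
vertex 1.813 -3.29 0.07
vertex 1.962 -3.807 -0.401
vertex 1.315 -3.775 -0.097
endloop
endfacet
facet normal -0.667 0.732 -0.139
outer loop
vertex 1.813 -3.29 0.07
vertex 1.315 -3.775 -0.097
vertex 1.4 -3.569 0.582
endloop
endfacet
facet normal 0.839 0.383 0.386
outer loop
vertex 2.446 -3.621 0.091
vertex 2.099 -3.474 0.699
vertex 2.425 -4.105 0.617
endloop
endfacet
facet normal -0.206 0.435 0.877
outer loop
vertex 2.099 -3.474 0.699
vertex 1.4 -3.569 0.582
vertex 1.778 -4.073 0.921
endloop
endfacet
facet normal -0.988 0.133 0.083
outer loop
vertex 1.4 -3.569 0.582
vertex 1.315 -3.775 -0.097
vertex 1.294 -4.259 0.429
endloop
endfacet
facet normal -0.427 -0.104 -0.898
outer loop
vertex 1.315 -3.775 -0.097
vertex 1.962 -3.807 -0.401
vertex 1.641 -4.406 -0.179
endloop
endfacet
facet normal 0.703 0.049 -0.710
outer loop
vertex 1.962 -3.807 -0.401
vertex 2.446 -3.621 0.091
vertex 2.34 -4.311 -0.062
endloop
endfacet
facet normal 0.321 -0.586 0.744
outer loop
vertex 1.927 -4.59 0.45
vertex 2.425 -4.105 0.617
vertex 1.778 -4.073 0.921
endloop
endfacet
facet normal -0.377 -0.681 0.628
outer loop
vertex 1.927 -4.59 0.45
vertex 1.778 -4.073 0.921
vertex 1.294 -4.259 0.429
endloop
endfacet
facet normal -0.462 -0.886 -0.049
outer loop
vertex 1.927 -4.59 0.45
vertex 1.294 -4.259 0.429
vertex 1.641 -4.406 -0.179
endloop
endfacet
facet normal 0.184 -0.918 -0.352
outer loop
vertex 1.927 -4.59 0.45
vertex 1.641 -4.406 -0.179
vertex 2.34 -4.311 -0.062
endloop
endfacet
facet normal 0.667 -0.732 0.139
outer loop
vertex 1.927 -4.59 0.45
vertex 2.34 -4.311 -0.062
vertex 2.425 -4.105 0.617
endloop
endfacet
facet normal 0.427 0.104 0.898
outer loop
vertex 1.778 -4.073 0.921
vertex 2.425 -4.105 0.617
vertex 2.099 -3.474 0.699
endloop
endfacet
facet normal -0.703 -0.049 0.710
outer loop
vertex 1.294 -4.259 0.429
vertex 1.778 -4.073 0.921
vertex 1.4 -3.569 0.582
endloop
endfacet
facet normal -0.839 -0.383 -0.386
outer loop
vertex 1.641 -4.406 -0.179
vertex 1.294 -4.259 0.429
vertex 1.315 -3.775 -0.097
endloop
endfacet
facet normal 0.206 -0.435 -0.877
outer loop
vertex 2.34 -4.311 -0.062
vertex 1.641 -4.406 -0.179
vertex 1.962 -3.807 -0.401
endloop
endfacet
facet normal 0.988 -0.133 -0.083
outer loop
vertex 2.425 -4.105 0.617
vertex 2.34 -4.311 -0.062
vertex 2.446 -3.621 0.091
endloop
endfacet

endsolid


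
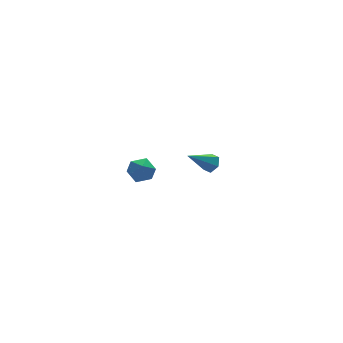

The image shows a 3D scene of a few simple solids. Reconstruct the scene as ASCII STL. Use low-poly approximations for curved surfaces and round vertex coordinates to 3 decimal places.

solid 
facet normal -0.210 0.895 -0.394
outer loop
vertex -3.676 -2.989 0.85
vertex -4.256 -2.975 1.191
vertex -3.697 -2.722 1.467
endloop
endfacet
facet normal 0.495 0.803 -0.331
outer loop
vertex -3.676 -2.989 0.85
vertex -3.697 -2.722 1.467
vertex -3.181 -3.114 1.288
endloop
endfacet
facet normal 0.677 0.222 -0.702
outer loop
vertex -3.676 -2.989 0.85
vertex -3.181 -3.114 1.288
vertex -3.42 -3.609 0.901
endloop
endfacet
facet normal 0.084 -0.047 -0.995
outer loop
vertex -3.676 -2.989 0.85
vertex -3.42 -3.609 0.901
vertex -4.085 -3.523 0.841
endloop
endfacet
facet normal -0.464 0.369 -0.805
outer loop
vertex -3.676 -2.989 0.85
vertex -4.085 -3.523 0.841
vertex -4.256 -2.975 1.191
endloop
endfacet
facet normal 0.640 0.680 0.357
outer loop
vertex -3.181 -3.114 1.288
vertex -3.697 -2.722 1.467
vertex -3.455 -3.177 1.899
endloop
endfacet
facet normal -0.500 0.828 0.253
outer loop
vertex -3.697 -2.722 1.467
vertex -4.256 -2.975 1.191
vertex -4.12 -3.091 1.839
endloop
endfacet
facet normal -0.911 -0.022 -0.411
outer loop
vertex -4.256 -2.975 1.191
vertex -4.085 -3.523 0.841
vertex -4.359 -3.586 1.452
endloop
endfacet
facet normal -0.025 -0.695 -0.718
outer loop
vertex -4.085 -3.523 0.841
vertex -3.42 -3.609 0.901
vertex -3.843 -3.978 1.273
endloop
endfacet
facet normal 0.934 -0.261 -0.243
outer loop
vertex -3.42 -3.609 0.901
vertex -3.181 -3.114 1.288
vertex -3.284 -3.725 1.549
endloop
endfacet
facet normal -0.084 0.047 0.995
outer loop
vertex -3.864 -3.711 1.89
vertex -3.455 -3.177 1.899
vertex -4.12 -3.091 1.839
endloop
endfacet
facet normal -0.677 -0.222 0.702
outer loop
vertex -3.864 -3.711 1.89
vertex -4.12 -3.091 1.839
vertex -4.359 -3.586 1.452
endloop
endfacet
facet normal -0.495 -0.803 0.331
outer loop
vertex -3.864 -3.711 1.89
vertex -4.359 -3.586 1.452
vertex -3.843 -3.978 1.273
endloop
endfacet
facet normal 0.210 -0.895 0.394
outer loop
vertex -3.864 -3.711 1.89
vertex -3.843 -3.978 1.273
vertex -3.284 -3.725 1.549
endloop
endfacet
facet normal 0.464 -0.369 0.805
outer loop
vertex -3.864 -3.711 1.89
vertex -3.284 -3.725 1.549
vertex -3.455 -3.177 1.899
endloop
endfacet
facet normal 0.025 0.695 0.718
outer loop
vertex -4.12 -3.091 1.839
vertex -3.455 -3.177 1.899
vertex -3.697 -2.722 1.467
endloop
endfacet
facet normal -0.934 0.261 0.243
outer loop
vertex -4.359 -3.586 1.452
vertex -4.12 -3.091 1.839
vertex -4.256 -2.975 1.191
endloop
endfacet
facet normal -0.640 -0.680 -0.357
outer loop
vertex -3.843 -3.978 1.273
vertex -4.359 -3.586 1.452
vertex -4.085 -3.523 0.841
endloop
endfacet
facet normal 0.500 -0.828 -0.253
outer loop
vertex -3.284 -3.725 1.549
vertex -3.843 -3.978 1.273
vertex -3.42 -3.609 0.901
endloop
endfacet
facet normal 0.911 0.022 0.411
outer loop
vertex -3.455 -3.177 1.899
vertex -3.284 -3.725 1.549
vertex -3.181 -3.114 1.288
endloop
endfacet
facet normal 0.799 0.031 -0.601
outer loop
vertex 2.599 2.62 -3.699
vertex 2.275 2.754 -4.123
vertex 2.495 3.149 -3.81
endloop
endfacet
facet normal 0.310 0.253 0.916
outer loop
vertex 2.599 2.62 -3.699
vertex 2.495 3.149 -3.81
vertex 1.045 2.706 -3.197
endloop
endfacet
facet normal 0.798 0.032 -0.601
outer loop
vertex 2.495 3.149 -3.81
vertex 2.275 2.754 -4.123
vertex 2.171 3.283 -4.233
endloop
endfacet
facet normal -0.119 0.917 0.381
outer loop
vertex 2.495 3.149 -3.81
vertex 2.171 3.283 -4.233
vertex 1.045 2.706 -3.197
endloop
endfacet
facet normal 0.798 0.032 -0.601
outer loop
vertex 2.171 3.283 -4.233
vertex 2.275 2.754 -4.123
vertex 1.951 2.889 -4.546
endloop
endfacet
facet normal -0.665 0.656 -0.358
outer loop
vertex 2.171 3.283 -4.233
vertex 1.951 2.889 -4.546
vertex 1.045 2.706 -3.197
endloop
endfacet
facet normal 0.798 0.032 -0.601
outer loop
vertex 1.951 2.889 -4.546
vertex 2.275 2.754 -4.123
vertex 2.055 2.36 -4.436
endloop
endfacet
facet normal -0.782 -0.271 -0.562
outer loop
vertex 1.951 2.889 -4.546
vertex 2.055 2.36 -4.436
vertex 1.045 2.706 -3.197
endloop
endfacet
facet normal 0.798 0.032 -0.601
outer loop
vertex 2.055 2.36 -4.436
vertex 2.275 2.754 -4.123
vertex 2.379 2.226 -4.013
endloop
endfacet
facet normal -0.353 -0.935 -0.026
outer loop
vertex 2.055 2.36 -4.436
vertex 2.379 2.226 -4.013
vertex 1.045 2.706 -3.197
endloop
endfacet
facet normal 0.799 0.032 -0.600
outer loop
vertex 2.379 2.226 -4.013
vertex 2.275 2.754 -4.123
vertex 2.599 2.62 -3.699
endloop
endfacet
facet normal 0.193 -0.675 0.712
outer loop
vertex 2.379 2.226 -4.013
vertex 2.599 2.62 -3.699
vertex 1.045 2.706 -3.197
endloop
endfacet

endsolid


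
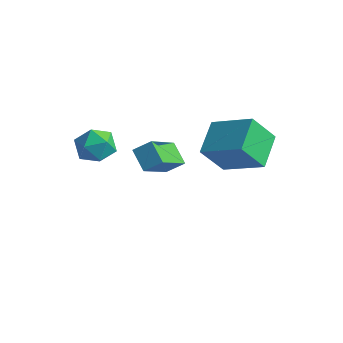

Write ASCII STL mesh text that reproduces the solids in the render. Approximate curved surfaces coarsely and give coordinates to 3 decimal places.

solid 
facet normal -0.310 0.624 0.717
outer loop
vertex -1.618 -0.915 3.884
vertex -1.208 -1.399 4.483
vertex -0.789 -0.741 4.091
endloop
endfacet
facet normal -0.228 0.969 0.097
outer loop
vertex -1.618 -0.915 3.884
vertex -0.789 -0.741 4.091
vertex -1.044 -0.717 3.257
endloop
endfacet
facet normal -0.649 0.656 -0.387
outer loop
vertex -1.618 -0.915 3.884
vertex -1.044 -0.717 3.257
vertex -1.621 -1.361 3.133
endloop
endfacet
facet normal -0.991 0.118 -0.066
outer loop
vertex -1.618 -0.915 3.884
vertex -1.621 -1.361 3.133
vertex -1.722 -1.782 3.891
endloop
endfacet
facet normal -0.782 0.099 0.615
outer loop
vertex -1.618 -0.915 3.884
vertex -1.722 -1.782 3.891
vertex -1.208 -1.399 4.483
endloop
endfacet
facet normal 0.449 0.887 -0.112
outer loop
vertex -1.044 -0.717 3.257
vertex -0.789 -0.741 4.091
vertex -0.278 -1.078 3.469
endloop
endfacet
facet normal 0.315 0.330 0.890
outer loop
vertex -0.789 -0.741 4.091
vertex -1.208 -1.399 4.483
vertex -0.379 -1.499 4.227
endloop
endfacet
facet normal -0.447 -0.522 0.726
outer loop
vertex -1.208 -1.399 4.483
vertex -1.722 -1.782 3.891
vertex -0.956 -2.143 4.103
endloop
endfacet
facet normal -0.784 -0.492 -0.378
outer loop
vertex -1.722 -1.782 3.891
vertex -1.621 -1.361 3.133
vertex -1.211 -2.119 3.269
endloop
endfacet
facet normal -0.231 0.379 -0.896
outer loop
vertex -1.621 -1.361 3.133
vertex -1.044 -0.717 3.257
vertex -0.792 -1.461 2.877
endloop
endfacet
facet normal 0.991 -0.118 0.066
outer loop
vertex -0.382 -1.945 3.476
vertex -0.278 -1.078 3.469
vertex -0.379 -1.499 4.227
endloop
endfacet
facet normal 0.649 -0.656 0.387
outer loop
vertex -0.382 -1.945 3.476
vertex -0.379 -1.499 4.227
vertex -0.956 -2.143 4.103
endloop
endfacet
facet normal 0.228 -0.969 -0.097
outer loop
vertex -0.382 -1.945 3.476
vertex -0.956 -2.143 4.103
vertex -1.211 -2.119 3.269
endloop
endfacet
facet normal 0.310 -0.624 -0.717
outer loop
vertex -0.382 -1.945 3.476
vertex -1.211 -2.119 3.269
vertex -0.792 -1.461 2.877
endloop
endfacet
facet normal 0.782 -0.099 -0.615
outer loop
vertex -0.382 -1.945 3.476
vertex -0.792 -1.461 2.877
vertex -0.278 -1.078 3.469
endloop
endfacet
facet normal 0.784 0.492 0.378
outer loop
vertex -0.379 -1.499 4.227
vertex -0.278 -1.078 3.469
vertex -0.789 -0.741 4.091
endloop
endfacet
facet normal 0.231 -0.379 0.896
outer loop
vertex -0.956 -2.143 4.103
vertex -0.379 -1.499 4.227
vertex -1.208 -1.399 4.483
endloop
endfacet
facet normal -0.449 -0.887 0.112
outer loop
vertex -1.211 -2.119 3.269
vertex -0.956 -2.143 4.103
vertex -1.722 -1.782 3.891
endloop
endfacet
facet normal -0.315 -0.330 -0.890
outer loop
vertex -0.792 -1.461 2.877
vertex -1.211 -2.119 3.269
vertex -1.621 -1.361 3.133
endloop
endfacet
facet normal 0.447 0.522 -0.726
outer loop
vertex -0.278 -1.078 3.469
vertex -0.792 -1.461 2.877
vertex -1.044 -0.717 3.257
endloop
endfacet
facet normal -0.378 -0.461 0.803
outer loop
vertex 3.165 2.072 3.15
vertex 2.698 3.502 3.751
vertex 1.405 1.89 2.217
endloop
endfacet
facet normal 0.288 -0.883 -0.371
outer loop
vertex 2.002 2.618 0.949
vertex 3.165 2.072 3.15
vertex 1.405 1.89 2.217
endloop
endfacet
facet normal -0.378 -0.461 0.803
outer loop
vertex 1.405 1.89 2.217
vertex 2.698 3.502 3.751
vertex 0.938 3.32 2.818
endloop
endfacet
facet normal -0.880 -0.091 -0.467
outer loop
vertex 0.938 3.32 2.818
vertex 2.002 2.618 0.949
vertex 1.405 1.89 2.217
endloop
endfacet
facet normal 0.880 0.091 0.467
outer loop
vertex 3.165 2.072 3.15
vertex 3.295 4.23 2.483
vertex 2.698 3.502 3.751
endloop
endfacet
facet normal 0.288 -0.883 -0.371
outer loop
vertex 3.762 2.8 1.882
vertex 3.165 2.072 3.15
vertex 2.002 2.618 0.949
endloop
endfacet
facet normal 0.880 0.091 0.467
outer loop
vertex 3.762 2.8 1.882
vertex 3.295 4.23 2.483
vertex 3.165 2.072 3.15
endloop
endfacet
facet normal -0.288 0.883 0.371
outer loop
vertex 2.698 3.502 3.751
vertex 3.295 4.23 2.483
vertex 0.938 3.32 2.818
endloop
endfacet
facet normal -0.880 -0.091 -0.467
outer loop
vertex 1.535 4.048 1.55
vertex 2.002 2.618 0.949
vertex 0.938 3.32 2.818
endloop
endfacet
facet normal -0.288 0.883 0.371
outer loop
vertex 0.938 3.32 2.818
vertex 3.295 4.23 2.483
vertex 1.535 4.048 1.55
endloop
endfacet
facet normal 0.378 0.461 -0.803
outer loop
vertex 1.535 4.048 1.55
vertex 3.762 2.8 1.882
vertex 2.002 2.618 0.949
endloop
endfacet
facet normal 0.378 0.461 -0.803
outer loop
vertex 3.295 4.23 2.483
vertex 3.762 2.8 1.882
vertex 1.535 4.048 1.55
endloop
endfacet
facet normal -0.757 0.358 0.546
outer loop
vertex -1.218 2.314 1.278
vertex -1.371 4.021 -0.053
vertex -1.809 1.857 0.759
endloop
endfacet
facet normal 0.070 -0.787 0.613
outer loop
vertex -0.969 1.459 0.153
vertex -1.218 2.314 1.278
vertex -1.809 1.857 0.759
endloop
endfacet
facet normal -0.757 0.358 0.546
outer loop
vertex -1.809 1.857 0.759
vertex -1.371 4.021 -0.053
vertex -1.962 3.563 -0.572
endloop
endfacet
facet normal -0.650 -0.503 -0.570
outer loop
vertex -1.962 3.563 -0.572
vertex -0.969 1.459 0.153
vertex -1.809 1.857 0.759
endloop
endfacet
facet normal 0.650 0.503 0.570
outer loop
vertex -1.218 2.314 1.278
vertex -0.531 3.623 -0.659
vertex -1.371 4.021 -0.053
endloop
endfacet
facet normal 0.071 -0.787 0.613
outer loop
vertex -0.378 1.917 0.672
vertex -1.218 2.314 1.278
vertex -0.969 1.459 0.153
endloop
endfacet
facet normal 0.649 0.503 0.570
outer loop
vertex -0.378 1.917 0.672
vertex -0.531 3.623 -0.659
vertex -1.218 2.314 1.278
endloop
endfacet
facet normal -0.070 0.786 -0.614
outer loop
vertex -1.371 4.021 -0.053
vertex -0.531 3.623 -0.659
vertex -1.962 3.563 -0.572
endloop
endfacet
facet normal -0.649 -0.503 -0.570
outer loop
vertex -1.122 3.166 -1.178
vertex -0.969 1.459 0.153
vertex -1.962 3.563 -0.572
endloop
endfacet
facet normal -0.070 0.787 -0.613
outer loop
vertex -1.962 3.563 -0.572
vertex -0.531 3.623 -0.659
vertex -1.122 3.166 -1.178
endloop
endfacet
facet normal 0.757 -0.358 -0.546
outer loop
vertex -1.122 3.166 -1.178
vertex -0.378 1.917 0.672
vertex -0.969 1.459 0.153
endloop
endfacet
facet normal 0.757 -0.358 -0.546
outer loop
vertex -0.531 3.623 -0.659
vertex -0.378 1.917 0.672
vertex -1.122 3.166 -1.178
endloop
endfacet

endsolid


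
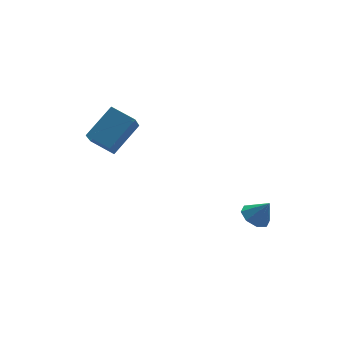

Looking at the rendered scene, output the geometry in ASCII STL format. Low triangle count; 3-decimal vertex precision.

solid 
facet normal -0.475 0.822 0.315
outer loop
vertex -4.484 3.489 4.078
vertex -2.845 3.962 5.32
vertex -3.86 4.281 2.953
endloop
endfacet
facet normal -0.777 -0.224 -0.589
outer loop
vertex -3.175 3.098 2.5
vertex -4.484 3.489 4.078
vertex -3.86 4.281 2.953
endloop
endfacet
facet normal -0.475 0.822 0.315
outer loop
vertex -3.86 4.281 2.953
vertex -2.845 3.962 5.32
vertex -2.221 4.754 4.195
endloop
endfacet
facet normal 0.413 0.524 -0.745
outer loop
vertex -2.221 4.754 4.195
vertex -3.175 3.098 2.5
vertex -3.86 4.281 2.953
endloop
endfacet
facet normal -0.413 -0.524 0.745
outer loop
vertex -4.484 3.489 4.078
vertex -2.16 2.779 4.867
vertex -2.845 3.962 5.32
endloop
endfacet
facet normal -0.777 -0.224 -0.589
outer loop
vertex -3.799 2.306 3.625
vertex -4.484 3.489 4.078
vertex -3.175 3.098 2.5
endloop
endfacet
facet normal -0.413 -0.524 0.745
outer loop
vertex -3.799 2.306 3.625
vertex -2.16 2.779 4.867
vertex -4.484 3.489 4.078
endloop
endfacet
facet normal 0.777 0.224 0.589
outer loop
vertex -2.845 3.962 5.32
vertex -2.16 2.779 4.867
vertex -2.221 4.754 4.195
endloop
endfacet
facet normal 0.413 0.524 -0.745
outer loop
vertex -1.536 3.571 3.742
vertex -3.175 3.098 2.5
vertex -2.221 4.754 4.195
endloop
endfacet
facet normal 0.777 0.224 0.589
outer loop
vertex -2.221 4.754 4.195
vertex -2.16 2.779 4.867
vertex -1.536 3.571 3.742
endloop
endfacet
facet normal 0.475 -0.822 -0.315
outer loop
vertex -1.536 3.571 3.742
vertex -3.799 2.306 3.625
vertex -3.175 3.098 2.5
endloop
endfacet
facet normal 0.475 -0.822 -0.315
outer loop
vertex -2.16 2.779 4.867
vertex -3.799 2.306 3.625
vertex -1.536 3.571 3.742
endloop
endfacet
facet normal -0.388 0.360 -0.848
outer loop
vertex 3.684 -0.354 -2.748
vertex 2.992 -0.101 -2.324
vertex 3.741 0.252 -2.517
endloop
endfacet
facet normal 0.987 -0.128 0.093
outer loop
vertex 3.684 -0.354 -2.748
vertex 3.741 0.252 -2.517
vertex 3.508 -0.579 -1.196
endloop
endfacet
facet normal -0.388 0.359 -0.849
outer loop
vertex 3.741 0.252 -2.517
vertex 2.992 -0.101 -2.324
vertex 3.359 0.651 -2.174
endloop
endfacet
facet normal 0.809 0.423 0.409
outer loop
vertex 3.741 0.252 -2.517
vertex 3.359 0.651 -2.174
vertex 3.508 -0.579 -1.196
endloop
endfacet
facet normal -0.389 0.359 -0.848
outer loop
vertex 3.359 0.651 -2.174
vertex 2.992 -0.101 -2.324
vertex 2.763 0.61 -1.918
endloop
endfacet
facet normal 0.274 0.619 0.736
outer loop
vertex 3.359 0.651 -2.174
vertex 2.763 0.61 -1.918
vertex 3.508 -0.579 -1.196
endloop
endfacet
facet normal -0.388 0.360 -0.849
outer loop
vertex 2.763 0.61 -1.918
vertex 2.992 -0.101 -2.324
vertex 2.3 0.153 -1.9
endloop
endfacet
facet normal -0.307 0.346 0.887
outer loop
vertex 2.763 0.61 -1.918
vertex 2.3 0.153 -1.9
vertex 3.508 -0.579 -1.196
endloop
endfacet
facet normal -0.388 0.360 -0.849
outer loop
vertex 2.3 0.153 -1.9
vertex 2.992 -0.101 -2.324
vertex 2.243 -0.453 -2.131
endloop
endfacet
facet normal -0.593 -0.238 0.770
outer loop
vertex 2.3 0.153 -1.9
vertex 2.243 -0.453 -2.131
vertex 3.508 -0.579 -1.196
endloop
endfacet
facet normal -0.388 0.360 -0.848
outer loop
vertex 2.243 -0.453 -2.131
vertex 2.992 -0.101 -2.324
vertex 2.625 -0.852 -2.475
endloop
endfacet
facet normal -0.414 -0.789 0.454
outer loop
vertex 2.243 -0.453 -2.131
vertex 2.625 -0.852 -2.475
vertex 3.508 -0.579 -1.196
endloop
endfacet
facet normal -0.389 0.361 -0.848
outer loop
vertex 2.625 -0.852 -2.475
vertex 2.992 -0.101 -2.324
vertex 3.221 -0.811 -2.731
endloop
endfacet
facet normal 0.122 -0.985 0.126
outer loop
vertex 2.625 -0.852 -2.475
vertex 3.221 -0.811 -2.731
vertex 3.508 -0.579 -1.196
endloop
endfacet
facet normal -0.388 0.361 -0.848
outer loop
vertex 3.221 -0.811 -2.731
vertex 2.992 -0.101 -2.324
vertex 3.684 -0.354 -2.748
endloop
endfacet
facet normal 0.702 -0.712 -0.024
outer loop
vertex 3.221 -0.811 -2.731
vertex 3.684 -0.354 -2.748
vertex 3.508 -0.579 -1.196
endloop
endfacet

endsolid


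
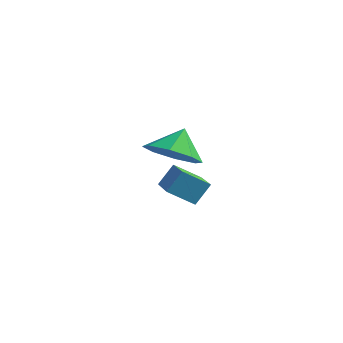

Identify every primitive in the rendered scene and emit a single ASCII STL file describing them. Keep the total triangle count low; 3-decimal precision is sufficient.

solid 
facet normal -0.623 -0.566 0.540
outer loop
vertex -0.337 -2.485 0.86
vertex -1.479 -1.512 0.561
vertex -0.533 -2.926 0.172
endloop
endfacet
facet normal 0.747 -0.636 0.195
outer loop
vertex 0.059 -2.388 -0.341
vertex -0.337 -2.485 0.86
vertex -0.533 -2.926 0.172
endloop
endfacet
facet normal -0.624 -0.566 0.539
outer loop
vertex -0.533 -2.926 0.172
vertex -1.479 -1.512 0.561
vertex -1.675 -1.952 -0.127
endloop
endfacet
facet normal -0.233 -0.525 -0.819
outer loop
vertex -1.675 -1.952 -0.127
vertex 0.059 -2.388 -0.341
vertex -0.533 -2.926 0.172
endloop
endfacet
facet normal 0.233 0.525 0.819
outer loop
vertex -0.337 -2.485 0.86
vertex -0.887 -0.974 0.048
vertex -1.479 -1.512 0.561
endloop
endfacet
facet normal 0.746 -0.637 0.195
outer loop
vertex 0.255 -1.948 0.347
vertex -0.337 -2.485 0.86
vertex 0.059 -2.388 -0.341
endloop
endfacet
facet normal 0.233 0.525 0.819
outer loop
vertex 0.255 -1.948 0.347
vertex -0.887 -0.974 0.048
vertex -0.337 -2.485 0.86
endloop
endfacet
facet normal -0.747 0.636 -0.194
outer loop
vertex -1.479 -1.512 0.561
vertex -0.887 -0.974 0.048
vertex -1.675 -1.952 -0.127
endloop
endfacet
facet normal -0.233 -0.525 -0.819
outer loop
vertex -1.083 -1.415 -0.64
vertex 0.059 -2.388 -0.341
vertex -1.675 -1.952 -0.127
endloop
endfacet
facet normal -0.746 0.636 -0.195
outer loop
vertex -1.675 -1.952 -0.127
vertex -0.887 -0.974 0.048
vertex -1.083 -1.415 -0.64
endloop
endfacet
facet normal 0.623 0.566 -0.540
outer loop
vertex -1.083 -1.415 -0.64
vertex 0.255 -1.948 0.347
vertex 0.059 -2.388 -0.341
endloop
endfacet
facet normal 0.624 0.565 -0.540
outer loop
vertex -0.887 -0.974 0.048
vertex 0.255 -1.948 0.347
vertex -1.083 -1.415 -0.64
endloop
endfacet
facet normal 0.030 -0.569 -0.822
outer loop
vertex -3.237 0.401 0.193
vertex -3.723 1.102 -0.31
vertex -2.77 0.899 -0.135
endloop
endfacet
facet normal 0.590 -0.022 0.807
outer loop
vertex -3.237 0.401 0.193
vertex -2.77 0.899 -0.135
vertex -3.757 1.738 0.61
endloop
endfacet
facet normal 0.030 -0.569 -0.822
outer loop
vertex -2.77 0.899 -0.135
vertex -3.723 1.102 -0.31
vertex -2.86 1.516 -0.565
endloop
endfacet
facet normal 0.749 0.449 0.487
outer loop
vertex -2.77 0.899 -0.135
vertex -2.86 1.516 -0.565
vertex -3.757 1.738 0.61
endloop
endfacet
facet normal 0.030 -0.569 -0.822
outer loop
vertex -2.86 1.516 -0.565
vertex -3.723 1.102 -0.31
vertex -3.456 1.89 -0.846
endloop
endfacet
facet normal 0.458 0.869 0.185
outer loop
vertex -2.86 1.516 -0.565
vertex -3.456 1.89 -0.846
vertex -3.757 1.738 0.61
endloop
endfacet
facet normal 0.030 -0.569 -0.822
outer loop
vertex -3.456 1.89 -0.846
vertex -3.723 1.102 -0.31
vertex -4.208 1.803 -0.813
endloop
endfacet
facet normal -0.111 0.991 0.080
outer loop
vertex -3.456 1.89 -0.846
vertex -4.208 1.803 -0.813
vertex -3.757 1.738 0.61
endloop
endfacet
facet normal 0.031 -0.568 -0.822
outer loop
vertex -4.208 1.803 -0.813
vertex -3.723 1.102 -0.31
vertex -4.676 1.304 -0.486
endloop
endfacet
facet normal -0.628 0.742 0.233
outer loop
vertex -4.208 1.803 -0.813
vertex -4.676 1.304 -0.486
vertex -3.757 1.738 0.61
endloop
endfacet
facet normal 0.031 -0.568 -0.822
outer loop
vertex -4.676 1.304 -0.486
vertex -3.723 1.102 -0.31
vertex -4.585 0.687 -0.056
endloop
endfacet
facet normal -0.788 0.270 0.554
outer loop
vertex -4.676 1.304 -0.486
vertex -4.585 0.687 -0.056
vertex -3.757 1.738 0.61
endloop
endfacet
facet normal 0.031 -0.568 -0.822
outer loop
vertex -4.585 0.687 -0.056
vertex -3.723 1.102 -0.31
vertex -3.989 0.313 0.225
endloop
endfacet
facet normal -0.497 -0.150 0.855
outer loop
vertex -4.585 0.687 -0.056
vertex -3.989 0.313 0.225
vertex -3.757 1.738 0.61
endloop
endfacet
facet normal 0.031 -0.568 -0.822
outer loop
vertex -3.989 0.313 0.225
vertex -3.723 1.102 -0.31
vertex -3.237 0.401 0.193
endloop
endfacet
facet normal 0.073 -0.271 0.960
outer loop
vertex -3.989 0.313 0.225
vertex -3.237 0.401 0.193
vertex -3.757 1.738 0.61
endloop
endfacet

endsolid


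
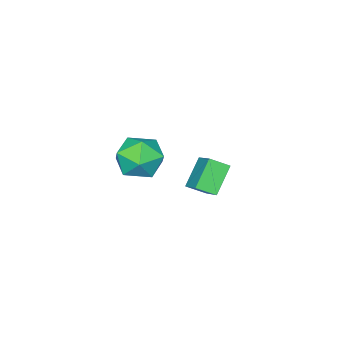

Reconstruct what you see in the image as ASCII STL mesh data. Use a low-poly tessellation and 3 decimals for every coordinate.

solid 
facet normal -0.415 0.851 -0.323
outer loop
vertex 1.393 1.423 1.035
vertex 0.475 1.017 1.145
vertex 0.901 1.516 1.912
endloop
endfacet
facet normal 0.202 0.979 0.010
outer loop
vertex 1.393 1.423 1.035
vertex 0.901 1.516 1.912
vertex 1.89 1.312 1.906
endloop
endfacet
facet normal 0.715 0.617 -0.329
outer loop
vertex 1.393 1.423 1.035
vertex 1.89 1.312 1.906
vertex 2.075 0.686 1.136
endloop
endfacet
facet normal 0.414 0.264 -0.871
outer loop
vertex 1.393 1.423 1.035
vertex 2.075 0.686 1.136
vertex 1.201 0.504 0.665
endloop
endfacet
facet normal -0.285 0.409 -0.867
outer loop
vertex 1.393 1.423 1.035
vertex 1.201 0.504 0.665
vertex 0.475 1.017 1.145
endloop
endfacet
facet normal 0.153 0.723 0.674
outer loop
vertex 1.89 1.312 1.906
vertex 0.901 1.516 1.912
vertex 1.279 0.836 2.555
endloop
endfacet
facet normal -0.847 0.514 0.136
outer loop
vertex 0.901 1.516 1.912
vertex 0.475 1.017 1.145
vertex 0.405 0.654 2.084
endloop
endfacet
facet normal -0.635 -0.201 -0.746
outer loop
vertex 0.475 1.017 1.145
vertex 1.201 0.504 0.665
vertex 0.59 0.028 1.314
endloop
endfacet
facet normal 0.496 -0.435 -0.752
outer loop
vertex 1.201 0.504 0.665
vertex 2.075 0.686 1.136
vertex 1.579 -0.176 1.308
endloop
endfacet
facet normal 0.983 0.136 0.126
outer loop
vertex 2.075 0.686 1.136
vertex 1.89 1.312 1.906
vertex 2.005 0.323 2.075
endloop
endfacet
facet normal -0.414 -0.264 0.871
outer loop
vertex 1.087 -0.083 2.185
vertex 1.279 0.836 2.555
vertex 0.405 0.654 2.084
endloop
endfacet
facet normal -0.715 -0.617 0.329
outer loop
vertex 1.087 -0.083 2.185
vertex 0.405 0.654 2.084
vertex 0.59 0.028 1.314
endloop
endfacet
facet normal -0.202 -0.979 -0.010
outer loop
vertex 1.087 -0.083 2.185
vertex 0.59 0.028 1.314
vertex 1.579 -0.176 1.308
endloop
endfacet
facet normal 0.415 -0.851 0.323
outer loop
vertex 1.087 -0.083 2.185
vertex 1.579 -0.176 1.308
vertex 2.005 0.323 2.075
endloop
endfacet
facet normal 0.285 -0.409 0.867
outer loop
vertex 1.087 -0.083 2.185
vertex 2.005 0.323 2.075
vertex 1.279 0.836 2.555
endloop
endfacet
facet normal -0.496 0.435 0.752
outer loop
vertex 0.405 0.654 2.084
vertex 1.279 0.836 2.555
vertex 0.901 1.516 1.912
endloop
endfacet
facet normal -0.983 -0.136 -0.126
outer loop
vertex 0.59 0.028 1.314
vertex 0.405 0.654 2.084
vertex 0.475 1.017 1.145
endloop
endfacet
facet normal -0.153 -0.723 -0.674
outer loop
vertex 1.579 -0.176 1.308
vertex 0.59 0.028 1.314
vertex 1.201 0.504 0.665
endloop
endfacet
facet normal 0.847 -0.514 -0.136
outer loop
vertex 2.005 0.323 2.075
vertex 1.579 -0.176 1.308
vertex 2.075 0.686 1.136
endloop
endfacet
facet normal 0.635 0.201 0.746
outer loop
vertex 1.279 0.836 2.555
vertex 2.005 0.323 2.075
vertex 1.89 1.312 1.906
endloop
endfacet
facet normal -0.694 -0.162 0.701
outer loop
vertex -2.904 0.132 -1.017
vertex -3.438 0.709 -1.412
vertex -3.446 -0.9 -1.792
endloop
endfacet
facet normal 0.608 -0.656 0.448
outer loop
vertex -2.462 -0.669 -2.788
vertex -2.904 0.132 -1.017
vertex -3.446 -0.9 -1.792
endloop
endfacet
facet normal -0.693 -0.163 0.703
outer loop
vertex -3.446 -0.9 -1.792
vertex -3.438 0.709 -1.412
vertex -3.981 -0.323 -2.186
endloop
endfacet
facet normal -0.387 -0.737 -0.554
outer loop
vertex -3.981 -0.323 -2.186
vertex -2.462 -0.669 -2.788
vertex -3.446 -0.9 -1.792
endloop
endfacet
facet normal 0.387 0.737 0.554
outer loop
vertex -2.904 0.132 -1.017
vertex -2.454 0.94 -2.408
vertex -3.438 0.709 -1.412
endloop
endfacet
facet normal 0.607 -0.656 0.448
outer loop
vertex -1.919 0.363 -2.014
vertex -2.904 0.132 -1.017
vertex -2.462 -0.669 -2.788
endloop
endfacet
facet normal 0.387 0.737 0.554
outer loop
vertex -1.919 0.363 -2.014
vertex -2.454 0.94 -2.408
vertex -2.904 0.132 -1.017
endloop
endfacet
facet normal -0.608 0.656 -0.448
outer loop
vertex -3.438 0.709 -1.412
vertex -2.454 0.94 -2.408
vertex -3.981 -0.323 -2.186
endloop
endfacet
facet normal -0.387 -0.737 -0.553
outer loop
vertex -2.996 -0.092 -3.183
vertex -2.462 -0.669 -2.788
vertex -3.981 -0.323 -2.186
endloop
endfacet
facet normal -0.608 0.656 -0.448
outer loop
vertex -3.981 -0.323 -2.186
vertex -2.454 0.94 -2.408
vertex -2.996 -0.092 -3.183
endloop
endfacet
facet normal 0.694 0.161 -0.702
outer loop
vertex -2.996 -0.092 -3.183
vertex -1.919 0.363 -2.014
vertex -2.462 -0.669 -2.788
endloop
endfacet
facet normal 0.693 0.163 -0.702
outer loop
vertex -2.454 0.94 -2.408
vertex -1.919 0.363 -2.014
vertex -2.996 -0.092 -3.183
endloop
endfacet

endsolid


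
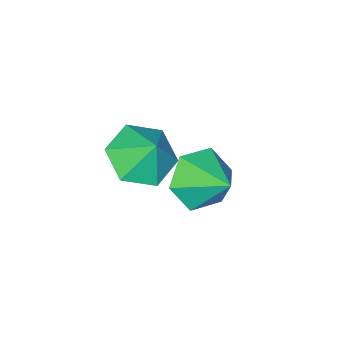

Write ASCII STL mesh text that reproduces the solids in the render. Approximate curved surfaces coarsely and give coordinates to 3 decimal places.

solid 
facet normal -0.093 -0.851 -0.518
outer loop
vertex -1.479 0.001 -2.846
vertex -2.153 -0.299 -2.232
vertex -2.403 0.203 -3.012
endloop
endfacet
facet normal 0.267 0.855 -0.445
outer loop
vertex -1.479 0.001 -2.846
vertex -2.403 0.203 -3.012
vertex -2.027 0.859 -1.528
endloop
endfacet
facet normal -0.094 -0.851 -0.517
outer loop
vertex -2.403 0.203 -3.012
vertex -2.153 -0.299 -2.232
vertex -3.077 -0.097 -2.397
endloop
endfacet
facet normal -0.554 0.804 -0.215
outer loop
vertex -2.403 0.203 -3.012
vertex -3.077 -0.097 -2.397
vertex -2.027 0.859 -1.528
endloop
endfacet
facet normal -0.094 -0.851 -0.517
outer loop
vertex -3.077 -0.097 -2.397
vertex -2.153 -0.299 -2.232
vertex -2.828 -0.598 -1.618
endloop
endfacet
facet normal -0.772 0.393 0.500
outer loop
vertex -3.077 -0.097 -2.397
vertex -2.828 -0.598 -1.618
vertex -2.027 0.859 -1.528
endloop
endfacet
facet normal -0.093 -0.851 -0.517
outer loop
vertex -2.828 -0.598 -1.618
vertex -2.153 -0.299 -2.232
vertex -1.904 -0.8 -1.452
endloop
endfacet
facet normal -0.170 0.033 0.985
outer loop
vertex -2.828 -0.598 -1.618
vertex -1.904 -0.8 -1.452
vertex -2.027 0.859 -1.528
endloop
endfacet
facet normal -0.092 -0.851 -0.517
outer loop
vertex -1.904 -0.8 -1.452
vertex -2.153 -0.299 -2.232
vertex -1.229 -0.5 -2.066
endloop
endfacet
facet normal 0.650 0.083 0.755
outer loop
vertex -1.904 -0.8 -1.452
vertex -1.229 -0.5 -2.066
vertex -2.027 0.859 -1.528
endloop
endfacet
facet normal -0.092 -0.851 -0.517
outer loop
vertex -1.229 -0.5 -2.066
vertex -2.153 -0.299 -2.232
vertex -1.479 0.001 -2.846
endloop
endfacet
facet normal 0.868 0.494 0.039
outer loop
vertex -1.229 -0.5 -2.066
vertex -1.479 0.001 -2.846
vertex -2.027 0.859 -1.528
endloop
endfacet
facet normal -0.056 -0.561 -0.826
outer loop
vertex -1.571 -3.233 -2.715
vertex -2.321 -2.627 -3.076
vertex -1.337 -2.411 -3.289
endloop
endfacet
facet normal 0.797 0.176 0.577
outer loop
vertex -1.571 -3.233 -2.715
vertex -1.337 -2.411 -3.289
vertex -2.259 -1.993 -2.144
endloop
endfacet
facet normal -0.055 -0.562 -0.825
outer loop
vertex -1.337 -2.411 -3.289
vertex -2.321 -2.627 -3.076
vertex -2.087 -1.805 -3.651
endloop
endfacet
facet normal 0.570 0.805 0.165
outer loop
vertex -1.337 -2.411 -3.289
vertex -2.087 -1.805 -3.651
vertex -2.259 -1.993 -2.144
endloop
endfacet
facet normal -0.055 -0.562 -0.825
outer loop
vertex -2.087 -1.805 -3.651
vertex -2.321 -2.627 -3.076
vertex -3.072 -2.022 -3.438
endloop
endfacet
facet normal -0.193 0.976 0.100
outer loop
vertex -2.087 -1.805 -3.651
vertex -3.072 -2.022 -3.438
vertex -2.259 -1.993 -2.144
endloop
endfacet
facet normal -0.054 -0.561 -0.826
outer loop
vertex -3.072 -2.022 -3.438
vertex -2.321 -2.627 -3.076
vertex -3.305 -2.844 -2.864
endloop
endfacet
facet normal -0.729 0.519 0.447
outer loop
vertex -3.072 -2.022 -3.438
vertex -3.305 -2.844 -2.864
vertex -2.259 -1.993 -2.144
endloop
endfacet
facet normal -0.054 -0.561 -0.826
outer loop
vertex -3.305 -2.844 -2.864
vertex -2.321 -2.627 -3.076
vertex -2.555 -3.449 -2.502
endloop
endfacet
facet normal -0.502 -0.109 0.858
outer loop
vertex -3.305 -2.844 -2.864
vertex -2.555 -3.449 -2.502
vertex -2.259 -1.993 -2.144
endloop
endfacet
facet normal -0.056 -0.561 -0.826
outer loop
vertex -2.555 -3.449 -2.502
vertex -2.321 -2.627 -3.076
vertex -1.571 -3.233 -2.715
endloop
endfacet
facet normal 0.261 -0.280 0.924
outer loop
vertex -2.555 -3.449 -2.502
vertex -1.571 -3.233 -2.715
vertex -2.259 -1.993 -2.144
endloop
endfacet

endsolid


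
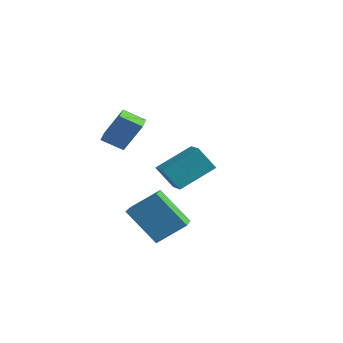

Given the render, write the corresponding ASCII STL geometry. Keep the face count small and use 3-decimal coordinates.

solid 
facet normal -0.603 0.792 0.093
outer loop
vertex -1.825 -1.26 2.576
vertex -1.062 -0.851 4.04
vertex -1.073 -0.621 2.006
endloop
endfacet
facet normal -0.448 -0.240 -0.861
outer loop
vertex -0.518 -1.349 1.92
vertex -1.825 -1.26 2.576
vertex -1.073 -0.621 2.006
endloop
endfacet
facet normal -0.604 0.792 0.093
outer loop
vertex -1.073 -0.621 2.006
vertex -1.062 -0.851 4.04
vertex -0.31 -0.211 3.469
endloop
endfacet
facet normal 0.659 0.561 -0.501
outer loop
vertex -0.31 -0.211 3.469
vertex -0.518 -1.349 1.92
vertex -1.073 -0.621 2.006
endloop
endfacet
facet normal -0.659 -0.562 0.500
outer loop
vertex -1.825 -1.26 2.576
vertex -0.507 -1.579 3.954
vertex -1.062 -0.851 4.04
endloop
endfacet
facet normal -0.448 -0.241 -0.861
outer loop
vertex -1.27 -1.989 2.491
vertex -1.825 -1.26 2.576
vertex -0.518 -1.349 1.92
endloop
endfacet
facet normal -0.659 -0.560 0.501
outer loop
vertex -1.27 -1.989 2.491
vertex -0.507 -1.579 3.954
vertex -1.825 -1.26 2.576
endloop
endfacet
facet normal 0.449 0.240 0.861
outer loop
vertex -1.062 -0.851 4.04
vertex -0.507 -1.579 3.954
vertex -0.31 -0.211 3.469
endloop
endfacet
facet normal 0.660 0.561 -0.500
outer loop
vertex 0.245 -0.94 3.384
vertex -0.518 -1.349 1.92
vertex -0.31 -0.211 3.469
endloop
endfacet
facet normal 0.448 0.241 0.861
outer loop
vertex -0.31 -0.211 3.469
vertex -0.507 -1.579 3.954
vertex 0.245 -0.94 3.384
endloop
endfacet
facet normal 0.603 -0.792 -0.093
outer loop
vertex 0.245 -0.94 3.384
vertex -1.27 -1.989 2.491
vertex -0.518 -1.349 1.92
endloop
endfacet
facet normal 0.603 -0.792 -0.093
outer loop
vertex -0.507 -1.579 3.954
vertex -1.27 -1.989 2.491
vertex 0.245 -0.94 3.384
endloop
endfacet
facet normal -0.856 0.468 -0.221
outer loop
vertex -1.717 4.006 0.447
vertex -1.124 4.535 -0.73
vertex -2.352 2.338 -0.622
endloop
endfacet
facet normal -0.417 -0.372 0.829
outer loop
vertex -1.376 1.805 -0.37
vertex -1.717 4.006 0.447
vertex -2.352 2.338 -0.622
endloop
endfacet
facet normal -0.856 0.468 -0.221
outer loop
vertex -2.352 2.338 -0.622
vertex -1.124 4.535 -0.73
vertex -1.759 2.867 -1.799
endloop
endfacet
facet normal -0.305 -0.802 -0.514
outer loop
vertex -1.759 2.867 -1.799
vertex -1.376 1.805 -0.37
vertex -2.352 2.338 -0.622
endloop
endfacet
facet normal 0.305 0.802 0.514
outer loop
vertex -1.717 4.006 0.447
vertex -0.148 4.002 -0.478
vertex -1.124 4.535 -0.73
endloop
endfacet
facet normal -0.417 -0.372 0.829
outer loop
vertex -0.741 3.473 0.699
vertex -1.717 4.006 0.447
vertex -1.376 1.805 -0.37
endloop
endfacet
facet normal 0.305 0.802 0.514
outer loop
vertex -0.741 3.473 0.699
vertex -0.148 4.002 -0.478
vertex -1.717 4.006 0.447
endloop
endfacet
facet normal 0.417 0.372 -0.829
outer loop
vertex -1.124 4.535 -0.73
vertex -0.148 4.002 -0.478
vertex -1.759 2.867 -1.799
endloop
endfacet
facet normal -0.305 -0.802 -0.514
outer loop
vertex -0.783 2.334 -1.547
vertex -1.376 1.805 -0.37
vertex -1.759 2.867 -1.799
endloop
endfacet
facet normal 0.417 0.372 -0.829
outer loop
vertex -1.759 2.867 -1.799
vertex -0.148 4.002 -0.478
vertex -0.783 2.334 -1.547
endloop
endfacet
facet normal 0.856 -0.468 0.221
outer loop
vertex -0.783 2.334 -1.547
vertex -0.741 3.473 0.699
vertex -1.376 1.805 -0.37
endloop
endfacet
facet normal 0.856 -0.468 0.221
outer loop
vertex -0.148 4.002 -0.478
vertex -0.741 3.473 0.699
vertex -0.783 2.334 -1.547
endloop
endfacet
facet normal -0.610 -0.241 0.755
outer loop
vertex 1.877 -1.751 0.111
vertex 0.853 -0.503 -0.317
vertex 1.063 -2.754 -0.867
endloop
endfacet
facet normal 0.613 -0.747 0.256
outer loop
vertex 2.367 -2.237 -2.483
vertex 1.877 -1.751 0.111
vertex 1.063 -2.754 -0.867
endloop
endfacet
facet normal -0.609 -0.241 0.755
outer loop
vertex 1.063 -2.754 -0.867
vertex 0.853 -0.503 -0.317
vertex 0.039 -1.505 -1.294
endloop
endfacet
facet normal -0.503 -0.619 -0.604
outer loop
vertex 0.039 -1.505 -1.294
vertex 2.367 -2.237 -2.483
vertex 1.063 -2.754 -0.867
endloop
endfacet
facet normal 0.502 0.619 0.603
outer loop
vertex 1.877 -1.751 0.111
vertex 2.157 0.014 -1.933
vertex 0.853 -0.503 -0.317
endloop
endfacet
facet normal 0.613 -0.747 0.256
outer loop
vertex 3.181 -1.235 -1.506
vertex 1.877 -1.751 0.111
vertex 2.367 -2.237 -2.483
endloop
endfacet
facet normal 0.503 0.619 0.603
outer loop
vertex 3.181 -1.235 -1.506
vertex 2.157 0.014 -1.933
vertex 1.877 -1.751 0.111
endloop
endfacet
facet normal -0.613 0.747 -0.256
outer loop
vertex 0.853 -0.503 -0.317
vertex 2.157 0.014 -1.933
vertex 0.039 -1.505 -1.294
endloop
endfacet
facet normal -0.503 -0.619 -0.603
outer loop
vertex 1.343 -0.989 -2.911
vertex 2.367 -2.237 -2.483
vertex 0.039 -1.505 -1.294
endloop
endfacet
facet normal -0.613 0.747 -0.256
outer loop
vertex 0.039 -1.505 -1.294
vertex 2.157 0.014 -1.933
vertex 1.343 -0.989 -2.911
endloop
endfacet
facet normal 0.610 0.241 -0.755
outer loop
vertex 1.343 -0.989 -2.911
vertex 3.181 -1.235 -1.506
vertex 2.367 -2.237 -2.483
endloop
endfacet
facet normal 0.610 0.242 -0.755
outer loop
vertex 2.157 0.014 -1.933
vertex 3.181 -1.235 -1.506
vertex 1.343 -0.989 -2.911
endloop
endfacet

endsolid
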